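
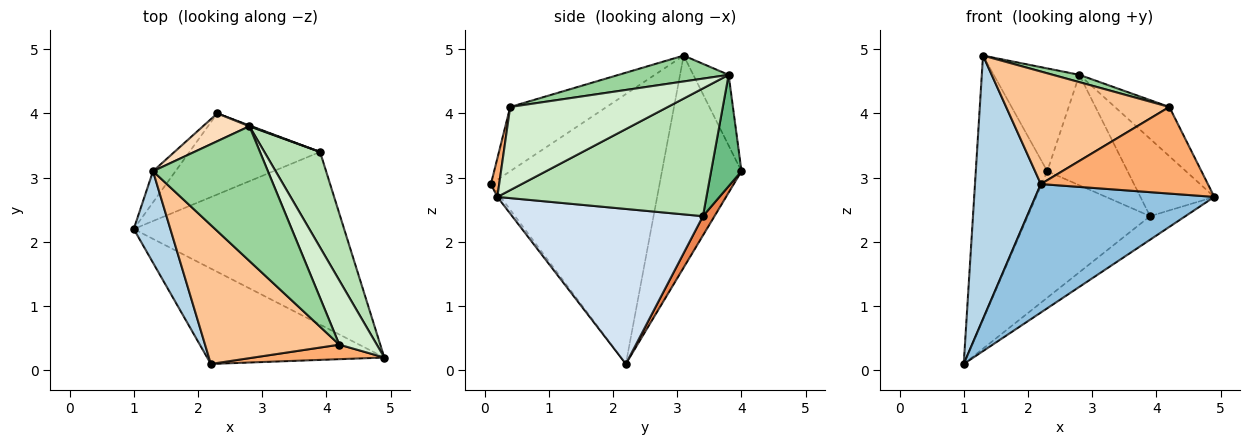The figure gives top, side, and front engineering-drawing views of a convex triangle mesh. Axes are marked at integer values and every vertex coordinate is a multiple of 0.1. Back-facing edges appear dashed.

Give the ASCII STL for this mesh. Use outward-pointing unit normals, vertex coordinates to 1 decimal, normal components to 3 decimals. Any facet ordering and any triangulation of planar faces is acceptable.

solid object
 facet normal -0.741 0.666 -0.079
  outer loop
   vertex 1.3 3.1 4.9
   vertex 2.3 4.0 3.1
   vertex 1.0 2.2 0.1
  endloop
 endfacet
 facet normal -0.014 -0.803 -0.596
  outer loop
   vertex 2.2 0.1 2.9
   vertex 1.0 2.2 0.1
   vertex 4.9 0.2 2.7
  endloop
 endfacet
 facet normal -0.924 -0.361 0.125
  outer loop
   vertex 2.2 0.1 2.9
   vertex 1.3 3.1 4.9
   vertex 1.0 2.2 0.1
  endloop
 endfacet
 facet normal 0.590 0.109 -0.800
  outer loop
   vertex 3.9 3.4 2.4
   vertex 4.9 0.2 2.7
   vertex 1.0 2.2 0.1
  endloop
 endfacet
 facet normal 0.079 0.839 -0.538
  outer loop
   vertex 3.9 3.4 2.4
   vertex 1.0 2.2 0.1
   vertex 2.3 4.0 3.1
  endloop
 endfacet
 facet normal 0.049 -0.985 0.165
  outer loop
   vertex 4.2 0.4 4.1
   vertex 2.2 0.1 2.9
   vertex 4.9 0.2 2.7
  endloop
 endfacet
 facet normal -0.348 -0.590 0.728
  outer loop
   vertex 4.2 0.4 4.1
   vertex 1.3 3.1 4.9
   vertex 2.2 0.1 2.9
  endloop
 endfacet
 facet normal -0.370 0.897 0.243
  outer loop
   vertex 2.8 3.8 4.6
   vertex 2.3 4.0 3.1
   vertex 1.3 3.1 4.9
  endloop
 endfacet
 facet normal 0.354 0.935 0.007
  outer loop
   vertex 2.8 3.8 4.6
   vertex 3.9 3.4 2.4
   vertex 2.3 4.0 3.1
  endloop
 endfacet
 facet normal 0.220 -0.053 0.974
  outer loop
   vertex 2.8 3.8 4.6
   vertex 1.3 3.1 4.9
   vertex 4.2 0.4 4.1
  endloop
 endfacet
 facet normal 0.872 0.308 0.380
  outer loop
   vertex 2.8 3.8 4.6
   vertex 4.9 0.2 2.7
   vertex 3.9 3.4 2.4
  endloop
 endfacet
 facet normal 0.870 0.300 0.392
  outer loop
   vertex 2.8 3.8 4.6
   vertex 4.2 0.4 4.1
   vertex 4.9 0.2 2.7
  endloop
 endfacet
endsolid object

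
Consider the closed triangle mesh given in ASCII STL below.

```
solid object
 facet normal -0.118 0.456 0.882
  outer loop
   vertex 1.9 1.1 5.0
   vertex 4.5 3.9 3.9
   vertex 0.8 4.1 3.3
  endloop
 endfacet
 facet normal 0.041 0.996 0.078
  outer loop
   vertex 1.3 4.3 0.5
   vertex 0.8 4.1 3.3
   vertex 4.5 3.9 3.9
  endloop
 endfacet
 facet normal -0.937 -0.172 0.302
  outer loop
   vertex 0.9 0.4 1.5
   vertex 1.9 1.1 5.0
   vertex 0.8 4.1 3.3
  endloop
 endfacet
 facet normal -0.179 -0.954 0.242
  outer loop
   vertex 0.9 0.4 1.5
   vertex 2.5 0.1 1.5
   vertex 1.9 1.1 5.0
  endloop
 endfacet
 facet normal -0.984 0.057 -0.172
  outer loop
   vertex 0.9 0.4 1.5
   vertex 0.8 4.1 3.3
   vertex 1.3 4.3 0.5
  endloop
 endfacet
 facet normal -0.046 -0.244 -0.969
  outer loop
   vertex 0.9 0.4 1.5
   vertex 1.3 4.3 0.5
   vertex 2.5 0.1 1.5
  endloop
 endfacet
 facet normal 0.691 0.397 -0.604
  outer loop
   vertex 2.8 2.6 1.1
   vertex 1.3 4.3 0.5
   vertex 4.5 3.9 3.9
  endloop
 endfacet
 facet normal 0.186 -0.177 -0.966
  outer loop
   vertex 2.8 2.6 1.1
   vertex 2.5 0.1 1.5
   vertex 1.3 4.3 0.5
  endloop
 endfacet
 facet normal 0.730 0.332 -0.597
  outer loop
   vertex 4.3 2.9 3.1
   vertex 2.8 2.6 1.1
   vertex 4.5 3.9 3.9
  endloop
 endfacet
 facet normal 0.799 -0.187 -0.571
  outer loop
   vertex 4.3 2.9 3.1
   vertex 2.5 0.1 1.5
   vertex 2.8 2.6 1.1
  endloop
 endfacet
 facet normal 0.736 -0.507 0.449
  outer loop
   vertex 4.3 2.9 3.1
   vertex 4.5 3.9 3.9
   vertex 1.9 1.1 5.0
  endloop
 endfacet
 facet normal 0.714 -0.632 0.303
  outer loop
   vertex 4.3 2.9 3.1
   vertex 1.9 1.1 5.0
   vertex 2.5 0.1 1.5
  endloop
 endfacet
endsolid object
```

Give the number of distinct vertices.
8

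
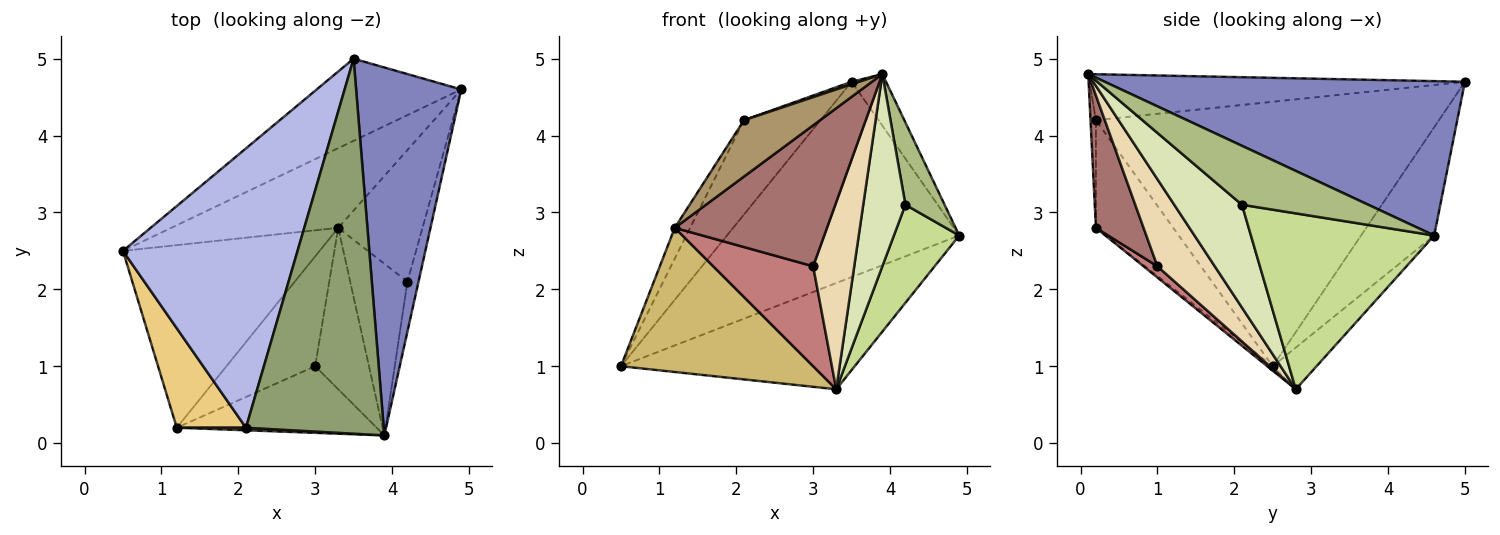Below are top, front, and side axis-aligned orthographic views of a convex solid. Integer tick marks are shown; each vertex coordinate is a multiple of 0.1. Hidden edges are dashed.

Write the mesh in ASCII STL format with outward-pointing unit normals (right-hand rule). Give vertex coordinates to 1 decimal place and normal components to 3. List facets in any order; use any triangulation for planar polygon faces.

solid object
 facet normal -0.279 0.885 -0.372
  outer loop
   vertex 3.5 5.0 4.7
   vertex 4.9 4.6 2.7
   vertex 0.5 2.5 1.0
  endloop
 endfacet
 facet normal 0.824 0.079 0.561
  outer loop
   vertex 3.5 5.0 4.7
   vertex 3.9 0.1 4.8
   vertex 4.9 4.6 2.7
  endloop
 endfacet
 facet normal -0.148 0.791 -0.593
  outer loop
   vertex 3.3 2.8 0.7
   vertex 0.5 2.5 1.0
   vertex 4.9 4.6 2.7
  endloop
 endfacet
 facet normal -0.820 0.183 0.542
  outer loop
   vertex 2.1 0.2 4.2
   vertex 3.5 5.0 4.7
   vertex 0.5 2.5 1.0
  endloop
 endfacet
 facet normal -0.317 -0.006 0.949
  outer loop
   vertex 2.1 0.2 4.2
   vertex 3.9 0.1 4.8
   vertex 3.5 5.0 4.7
  endloop
 endfacet
 facet normal 0.940 -0.292 -0.177
  outer loop
   vertex 4.2 2.1 3.1
   vertex 4.9 4.6 2.7
   vertex 3.9 0.1 4.8
  endloop
 endfacet
 facet normal 0.859 -0.306 -0.411
  outer loop
   vertex 4.2 2.1 3.1
   vertex 3.3 2.8 0.7
   vertex 4.9 4.6 2.7
  endloop
 endfacet
 facet normal 0.767 -0.478 -0.427
  outer loop
   vertex 4.2 2.1 3.1
   vertex 3.9 0.1 4.8
   vertex 3.3 2.8 0.7
  endloop
 endfacet
 facet normal -0.070 -0.996 0.045
  outer loop
   vertex 1.2 0.2 2.8
   vertex 3.9 0.1 4.8
   vertex 2.1 0.2 4.2
  endloop
 endfacet
 facet normal -0.018 -0.620 -0.785
  outer loop
   vertex 1.2 0.2 2.8
   vertex 0.5 2.5 1.0
   vertex 3.3 2.8 0.7
  endloop
 endfacet
 facet normal -0.830 0.165 0.533
  outer loop
   vertex 1.2 0.2 2.8
   vertex 2.1 0.2 4.2
   vertex 0.5 2.5 1.0
  endloop
 endfacet
 facet normal 0.727 -0.520 -0.449
  outer loop
   vertex 3.0 1.0 2.3
   vertex 3.3 2.8 0.7
   vertex 3.9 0.1 4.8
  endloop
 endfacet
 facet normal 0.272 -0.870 -0.411
  outer loop
   vertex 3.0 1.0 2.3
   vertex 3.9 0.1 4.8
   vertex 1.2 0.2 2.8
  endloop
 endfacet
 facet normal 0.093 -0.670 -0.736
  outer loop
   vertex 3.0 1.0 2.3
   vertex 1.2 0.2 2.8
   vertex 3.3 2.8 0.7
  endloop
 endfacet
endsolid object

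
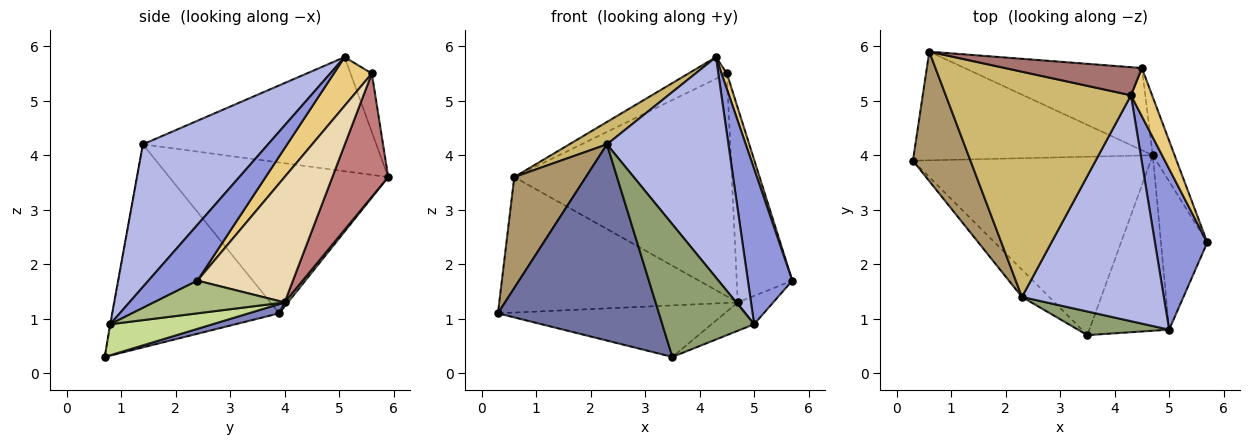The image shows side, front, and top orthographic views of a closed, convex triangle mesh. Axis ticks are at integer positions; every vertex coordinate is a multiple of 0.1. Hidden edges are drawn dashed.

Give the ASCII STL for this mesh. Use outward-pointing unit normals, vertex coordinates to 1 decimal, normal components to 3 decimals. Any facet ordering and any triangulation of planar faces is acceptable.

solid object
 facet normal -0.716 -0.692 -0.096
  outer loop
   vertex 2.3 1.4 4.2
   vertex 0.3 3.9 1.1
   vertex 3.5 0.7 0.3
  endloop
 endfacet
 facet normal 0.037 0.277 -0.960
  outer loop
   vertex 4.7 4.0 1.3
   vertex 3.5 0.7 0.3
   vertex 0.3 3.9 1.1
  endloop
 endfacet
 facet normal 0.608 -0.552 0.571
  outer loop
   vertex 5.0 0.8 0.9
   vertex 5.7 2.4 1.7
   vertex 4.3 5.1 5.8
  endloop
 endfacet
 facet normal 0.584 -0.567 0.581
  outer loop
   vertex 5.0 0.8 0.9
   vertex 4.3 5.1 5.8
   vertex 2.3 1.4 4.2
  endloop
 endfacet
 facet normal -0.004 -0.985 0.175
  outer loop
   vertex 5.0 0.8 0.9
   vertex 2.3 1.4 4.2
   vertex 3.5 0.7 0.3
  endloop
 endfacet
 facet normal 0.570 0.154 -0.807
  outer loop
   vertex 5.0 0.8 0.9
   vertex 4.7 4.0 1.3
   vertex 5.7 2.4 1.7
  endloop
 endfacet
 facet normal 0.359 0.149 -0.922
  outer loop
   vertex 5.0 0.8 0.9
   vertex 3.5 0.7 0.3
   vertex 4.7 4.0 1.3
  endloop
 endfacet
 facet normal 0.011 0.780 -0.625
  outer loop
   vertex 0.6 5.9 3.6
   vertex 4.7 4.0 1.3
   vertex 0.3 3.9 1.1
  endloop
 endfacet
 facet normal -0.894 -0.292 0.341
  outer loop
   vertex 0.6 5.9 3.6
   vertex 0.3 3.9 1.1
   vertex 2.3 1.4 4.2
  endloop
 endfacet
 facet normal -0.523 -0.084 0.848
  outer loop
   vertex 0.6 5.9 3.6
   vertex 2.3 1.4 4.2
   vertex 4.3 5.1 5.8
  endloop
 endfacet
 facet normal 0.910 -0.127 0.395
  outer loop
   vertex 4.5 5.6 5.5
   vertex 4.3 5.1 5.8
   vertex 5.7 2.4 1.7
  endloop
 endfacet
 facet normal 0.855 0.497 -0.149
  outer loop
   vertex 4.5 5.6 5.5
   vertex 5.7 2.4 1.7
   vertex 4.7 4.0 1.3
  endloop
 endfacet
 facet normal -0.321 0.578 0.750
  outer loop
   vertex 4.5 5.6 5.5
   vertex 0.6 5.9 3.6
   vertex 4.3 5.1 5.8
  endloop
 endfacet
 facet normal 0.234 0.912 -0.336
  outer loop
   vertex 4.5 5.6 5.5
   vertex 4.7 4.0 1.3
   vertex 0.6 5.9 3.6
  endloop
 endfacet
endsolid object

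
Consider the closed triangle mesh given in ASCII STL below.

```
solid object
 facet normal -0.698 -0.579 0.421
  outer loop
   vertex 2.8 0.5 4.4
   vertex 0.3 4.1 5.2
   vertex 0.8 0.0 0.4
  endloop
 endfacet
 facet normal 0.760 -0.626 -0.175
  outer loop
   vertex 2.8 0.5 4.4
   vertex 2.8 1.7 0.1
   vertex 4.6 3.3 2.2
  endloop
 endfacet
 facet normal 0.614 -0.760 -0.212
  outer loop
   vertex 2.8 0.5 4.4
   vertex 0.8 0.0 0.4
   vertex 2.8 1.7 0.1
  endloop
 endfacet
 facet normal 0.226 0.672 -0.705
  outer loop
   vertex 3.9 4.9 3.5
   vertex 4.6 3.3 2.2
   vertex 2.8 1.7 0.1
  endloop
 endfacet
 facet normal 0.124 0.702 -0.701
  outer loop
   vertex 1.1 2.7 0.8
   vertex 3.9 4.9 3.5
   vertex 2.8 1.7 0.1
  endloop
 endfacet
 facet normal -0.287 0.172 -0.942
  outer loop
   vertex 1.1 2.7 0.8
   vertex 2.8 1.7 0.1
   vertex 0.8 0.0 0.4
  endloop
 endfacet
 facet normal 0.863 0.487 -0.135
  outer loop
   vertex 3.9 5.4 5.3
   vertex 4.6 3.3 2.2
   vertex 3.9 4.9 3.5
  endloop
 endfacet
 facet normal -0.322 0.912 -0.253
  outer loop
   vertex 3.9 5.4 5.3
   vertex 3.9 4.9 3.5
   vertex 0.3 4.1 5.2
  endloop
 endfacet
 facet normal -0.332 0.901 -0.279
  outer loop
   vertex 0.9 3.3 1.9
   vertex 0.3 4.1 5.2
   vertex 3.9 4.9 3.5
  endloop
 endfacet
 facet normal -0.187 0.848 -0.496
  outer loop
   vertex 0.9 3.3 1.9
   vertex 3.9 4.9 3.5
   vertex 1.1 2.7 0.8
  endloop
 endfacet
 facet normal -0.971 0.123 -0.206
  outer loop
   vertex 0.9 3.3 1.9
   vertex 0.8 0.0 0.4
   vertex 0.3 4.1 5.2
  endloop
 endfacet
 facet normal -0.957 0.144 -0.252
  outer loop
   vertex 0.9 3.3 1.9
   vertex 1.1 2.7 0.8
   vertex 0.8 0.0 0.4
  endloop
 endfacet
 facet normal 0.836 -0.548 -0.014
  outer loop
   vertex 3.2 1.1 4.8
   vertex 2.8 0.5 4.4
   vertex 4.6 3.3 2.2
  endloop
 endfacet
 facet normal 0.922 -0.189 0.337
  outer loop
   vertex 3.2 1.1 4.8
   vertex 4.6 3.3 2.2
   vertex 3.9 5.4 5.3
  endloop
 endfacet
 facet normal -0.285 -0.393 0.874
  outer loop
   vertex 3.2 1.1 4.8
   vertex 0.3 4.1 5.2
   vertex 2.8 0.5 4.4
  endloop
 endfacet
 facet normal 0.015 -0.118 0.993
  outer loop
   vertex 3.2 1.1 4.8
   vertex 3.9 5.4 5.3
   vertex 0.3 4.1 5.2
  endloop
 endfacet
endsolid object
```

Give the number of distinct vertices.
10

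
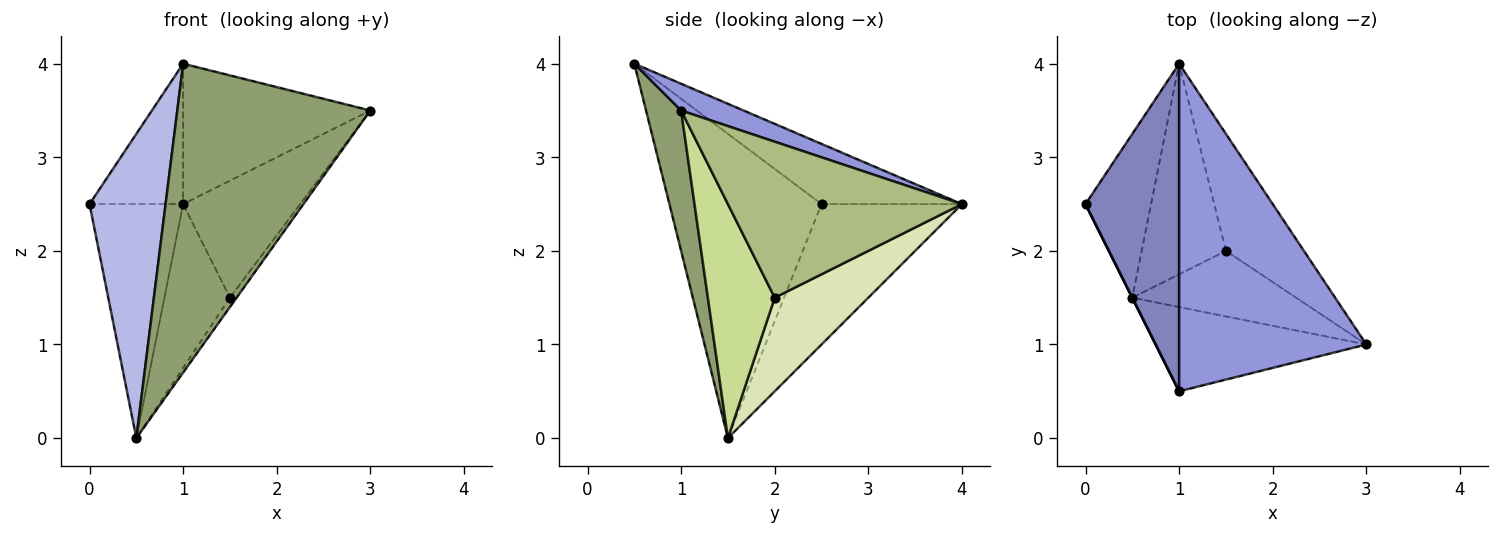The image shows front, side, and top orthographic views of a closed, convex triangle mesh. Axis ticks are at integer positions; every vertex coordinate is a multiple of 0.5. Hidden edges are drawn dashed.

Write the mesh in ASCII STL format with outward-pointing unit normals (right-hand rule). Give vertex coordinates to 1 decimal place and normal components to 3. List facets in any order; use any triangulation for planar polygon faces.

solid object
 facet normal -0.776 0.517 -0.362
  outer loop
   vertex 0.5 1.5 0.0
   vertex 0.0 2.5 2.5
   vertex 1.0 4.0 2.5
  endloop
 endfacet
 facet normal -0.509 0.339 0.791
  outer loop
   vertex 1.0 0.5 4.0
   vertex 1.0 4.0 2.5
   vertex 0.0 2.5 2.5
  endloop
 endfacet
 facet normal 0.130 0.391 0.911
  outer loop
   vertex 1.0 0.5 4.0
   vertex 3.0 1.0 3.5
   vertex 1.0 4.0 2.5
  endloop
 endfacet
 facet normal -0.894 -0.447 0.000
  outer loop
   vertex 1.0 0.5 4.0
   vertex 0.0 2.5 2.5
   vertex 0.5 1.5 0.0
  endloop
 endfacet
 facet normal 0.173 -0.950 -0.259
  outer loop
   vertex 1.0 0.5 4.0
   vertex 0.5 1.5 0.0
   vertex 3.0 1.0 3.5
  endloop
 endfacet
 facet normal 0.816 0.408 -0.408
  outer loop
   vertex 1.5 2.0 1.5
   vertex 1.0 4.0 2.5
   vertex 3.0 1.0 3.5
  endloop
 endfacet
 facet normal 0.816 0.082 -0.572
  outer loop
   vertex 1.5 2.0 1.5
   vertex 3.0 1.0 3.5
   vertex 0.5 1.5 0.0
  endloop
 endfacet
 facet normal 0.659 0.462 -0.593
  outer loop
   vertex 1.5 2.0 1.5
   vertex 0.5 1.5 0.0
   vertex 1.0 4.0 2.5
  endloop
 endfacet
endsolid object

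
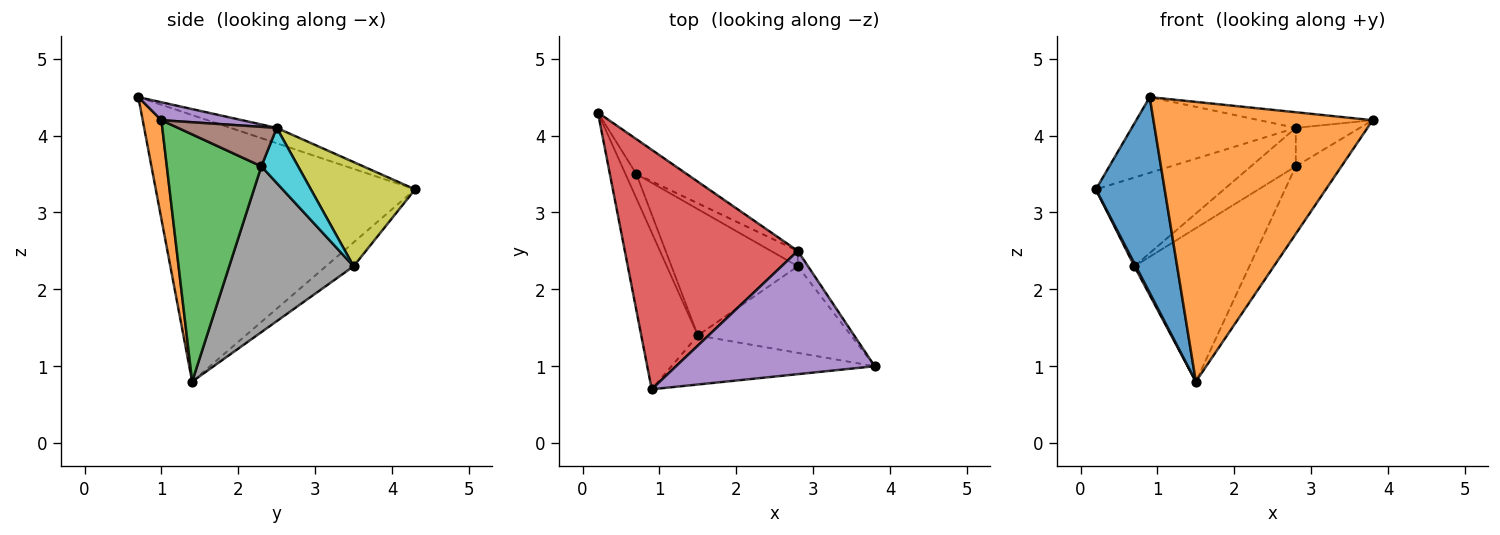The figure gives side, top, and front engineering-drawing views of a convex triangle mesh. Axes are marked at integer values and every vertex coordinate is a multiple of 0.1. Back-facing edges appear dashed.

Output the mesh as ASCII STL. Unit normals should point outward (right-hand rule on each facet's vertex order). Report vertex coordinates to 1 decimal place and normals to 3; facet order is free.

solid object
 facet normal -0.947 -0.251 -0.201
  outer loop
   vertex 1.5 1.4 0.8
   vertex 0.9 0.7 4.5
   vertex 0.2 4.3 3.3
  endloop
 endfacet
 facet normal 0.084 -0.982 -0.172
  outer loop
   vertex 1.5 1.4 0.8
   vertex 3.8 1.0 4.2
   vertex 0.9 0.7 4.5
  endloop
 endfacet
 facet normal 0.786 0.380 -0.487
  outer loop
   vertex 2.8 2.3 3.6
   vertex 3.8 1.0 4.2
   vertex 1.5 1.4 0.8
  endloop
 endfacet
 facet normal -0.084 0.300 0.950
  outer loop
   vertex 2.8 2.5 4.1
   vertex 0.2 4.3 3.3
   vertex 0.9 0.7 4.5
  endloop
 endfacet
 facet normal 0.089 0.125 0.988
  outer loop
   vertex 2.8 2.5 4.1
   vertex 0.9 0.7 4.5
   vertex 3.8 1.0 4.2
  endloop
 endfacet
 facet normal 0.819 0.532 -0.213
  outer loop
   vertex 2.8 2.5 4.1
   vertex 3.8 1.0 4.2
   vertex 2.8 2.3 3.6
  endloop
 endfacet
 facet normal -0.909 -0.050 -0.414
  outer loop
   vertex 0.7 3.5 2.3
   vertex 1.5 1.4 0.8
   vertex 0.2 4.3 3.3
  endloop
 endfacet
 facet normal 0.641 0.593 -0.488
  outer loop
   vertex 0.7 3.5 2.3
   vertex 2.8 2.3 3.6
   vertex 1.5 1.4 0.8
  endloop
 endfacet
 facet normal 0.604 0.742 -0.292
  outer loop
   vertex 0.7 3.5 2.3
   vertex 0.2 4.3 3.3
   vertex 2.8 2.5 4.1
  endloop
 endfacet
 facet normal 0.605 0.739 -0.296
  outer loop
   vertex 0.7 3.5 2.3
   vertex 2.8 2.5 4.1
   vertex 2.8 2.3 3.6
  endloop
 endfacet
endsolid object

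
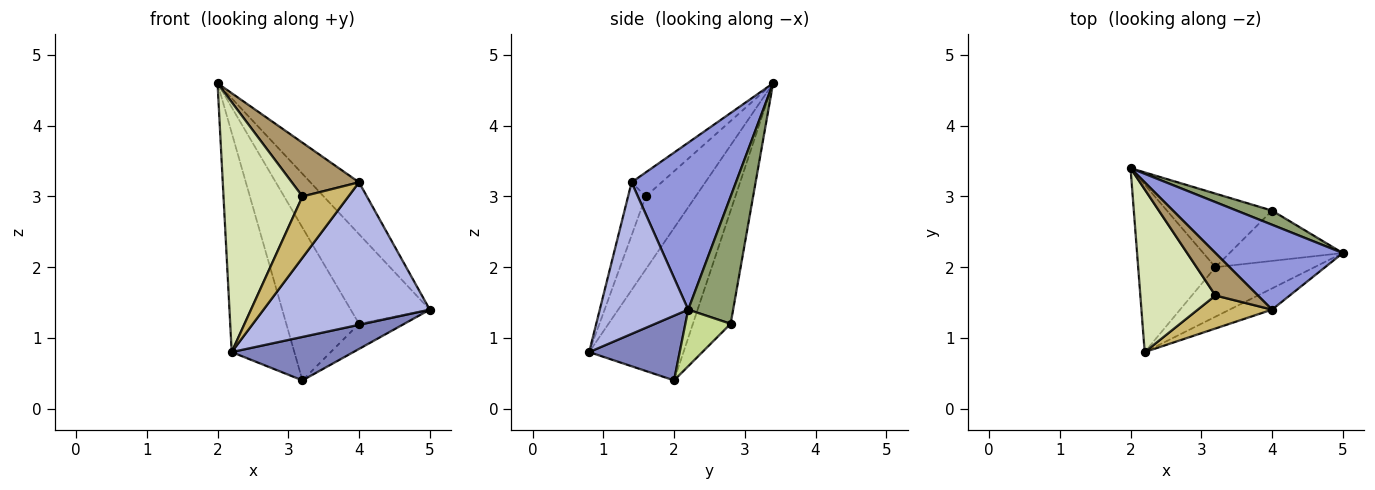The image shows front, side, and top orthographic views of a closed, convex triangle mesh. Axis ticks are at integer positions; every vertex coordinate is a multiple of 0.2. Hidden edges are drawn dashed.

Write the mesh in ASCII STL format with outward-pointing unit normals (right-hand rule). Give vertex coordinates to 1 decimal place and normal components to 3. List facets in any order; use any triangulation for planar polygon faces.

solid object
 facet normal -0.767 0.510 -0.389
  outer loop
   vertex 3.2 2.0 0.4
   vertex 2.2 0.8 0.8
   vertex 2.0 3.4 4.6
  endloop
 endfacet
 facet normal 0.441 -0.592 -0.675
  outer loop
   vertex 3.2 2.0 0.4
   vertex 5.0 2.2 1.4
   vertex 2.2 0.8 0.8
  endloop
 endfacet
 facet normal 0.746 0.348 0.569
  outer loop
   vertex 4.0 1.4 3.2
   vertex 5.0 2.2 1.4
   vertex 2.0 3.4 4.6
  endloop
 endfacet
 facet normal 0.466 -0.875 -0.130
  outer loop
   vertex 4.0 1.4 3.2
   vertex 2.2 0.8 0.8
   vertex 5.0 2.2 1.4
  endloop
 endfacet
 facet normal 0.490 0.861 0.136
  outer loop
   vertex 4.0 2.8 1.2
   vertex 2.0 3.4 4.6
   vertex 5.0 2.2 1.4
  endloop
 endfacet
 facet normal -0.423 0.816 -0.393
  outer loop
   vertex 4.0 2.8 1.2
   vertex 3.2 2.0 0.4
   vertex 2.0 3.4 4.6
  endloop
 endfacet
 facet normal 0.408 0.408 -0.816
  outer loop
   vertex 4.0 2.8 1.2
   vertex 5.0 2.2 1.4
   vertex 3.2 2.0 0.4
  endloop
 endfacet
 facet normal -0.468 -0.741 0.482
  outer loop
   vertex 3.2 1.6 3.0
   vertex 2.0 3.4 4.6
   vertex 2.2 0.8 0.8
  endloop
 endfacet
 facet normal -0.331 -0.741 0.585
  outer loop
   vertex 3.2 1.6 3.0
   vertex 4.0 1.4 3.2
   vertex 2.0 3.4 4.6
  endloop
 endfacet
 facet normal -0.321 -0.834 0.449
  outer loop
   vertex 3.2 1.6 3.0
   vertex 2.2 0.8 0.8
   vertex 4.0 1.4 3.2
  endloop
 endfacet
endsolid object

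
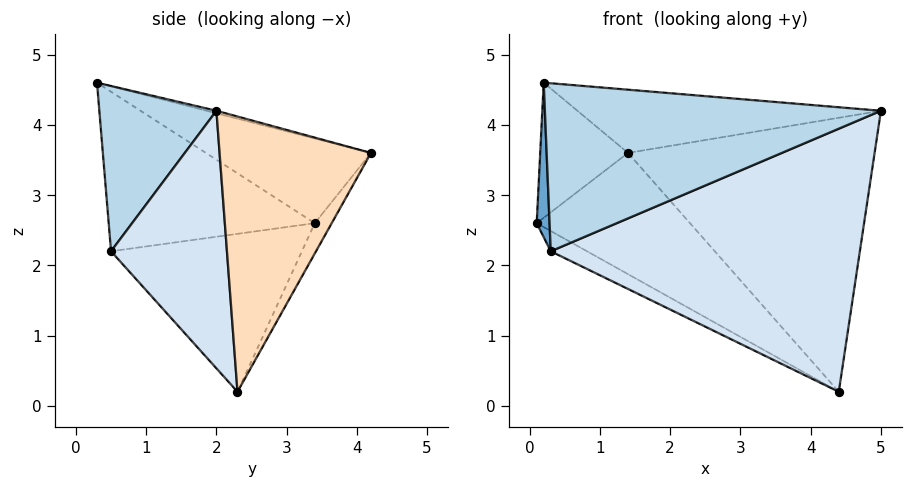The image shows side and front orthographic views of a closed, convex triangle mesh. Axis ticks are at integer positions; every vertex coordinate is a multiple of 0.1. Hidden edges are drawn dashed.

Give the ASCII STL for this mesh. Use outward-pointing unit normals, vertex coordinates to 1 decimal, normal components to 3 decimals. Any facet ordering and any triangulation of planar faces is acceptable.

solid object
 facet normal -0.997 -0.062 -0.047
  outer loop
   vertex 0.3 0.5 2.2
   vertex 0.2 0.3 4.6
   vertex 0.1 3.4 2.6
  endloop
 endfacet
 facet normal -0.468 0.089 -0.879
  outer loop
   vertex 0.3 0.5 2.2
   vertex 0.1 3.4 2.6
   vertex 4.4 2.3 0.2
  endloop
 endfacet
 facet normal 0.328 -0.942 -0.065
  outer loop
   vertex 0.3 0.5 2.2
   vertex 5.0 2.0 4.2
   vertex 0.2 0.3 4.6
  endloop
 endfacet
 facet normal 0.349 -0.929 -0.122
  outer loop
   vertex 0.3 0.5 2.2
   vertex 4.4 2.3 0.2
   vertex 5.0 2.0 4.2
  endloop
 endfacet
 facet normal -0.699 0.372 0.611
  outer loop
   vertex 1.4 4.2 3.6
   vertex 0.1 3.4 2.6
   vertex 0.2 0.3 4.6
  endloop
 endfacet
 facet normal -0.008 0.251 0.968
  outer loop
   vertex 1.4 4.2 3.6
   vertex 0.2 0.3 4.6
   vertex 5.0 2.0 4.2
  endloop
 endfacet
 facet normal -0.092 0.832 -0.546
  outer loop
   vertex 1.4 4.2 3.6
   vertex 4.4 2.3 0.2
   vertex 0.1 3.4 2.6
  endloop
 endfacet
 facet normal 0.523 0.852 -0.015
  outer loop
   vertex 1.4 4.2 3.6
   vertex 5.0 2.0 4.2
   vertex 4.4 2.3 0.2
  endloop
 endfacet
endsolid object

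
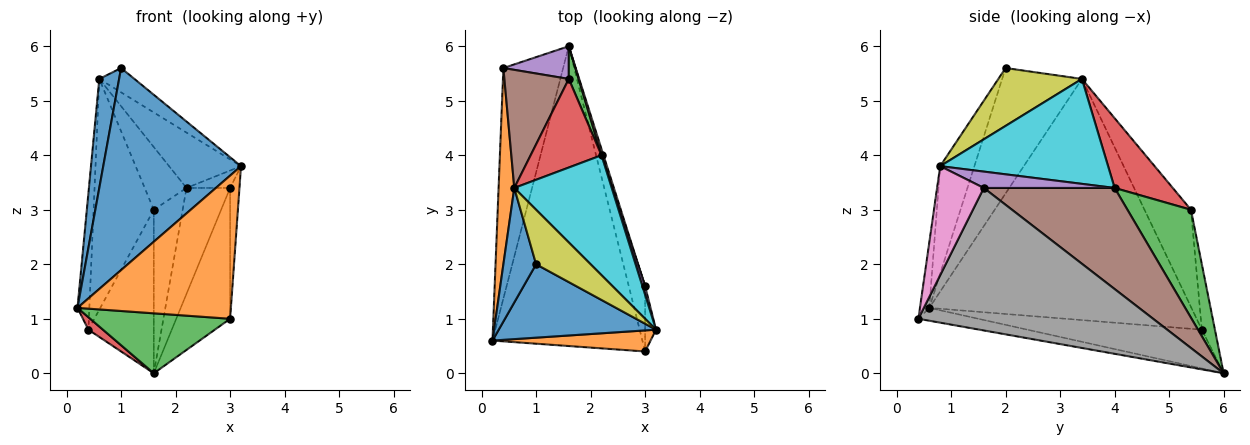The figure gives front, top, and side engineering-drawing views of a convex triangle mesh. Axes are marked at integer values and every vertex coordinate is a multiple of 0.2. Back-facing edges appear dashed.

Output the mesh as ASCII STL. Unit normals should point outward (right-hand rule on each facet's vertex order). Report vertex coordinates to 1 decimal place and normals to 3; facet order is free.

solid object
 facet normal -0.227 -0.915 0.333
  outer loop
   vertex 1.0 2.0 5.6
   vertex 0.2 0.6 1.2
   vertex 3.2 0.8 3.8
  endloop
 endfacet
 facet normal -0.060 -0.988 0.145
  outer loop
   vertex 3.0 0.4 1.0
   vertex 3.2 0.8 3.8
   vertex 0.2 0.6 1.2
  endloop
 endfacet
 facet normal -0.084 -0.195 -0.977
  outer loop
   vertex 3.0 0.4 1.0
   vertex 0.2 0.6 1.2
   vertex 1.6 6.0 0.0
  endloop
 endfacet
 facet normal -0.544 -0.045 -0.838
  outer loop
   vertex 0.4 5.6 0.8
   vertex 1.6 6.0 0.0
   vertex 0.2 0.6 1.2
  endloop
 endfacet
 facet normal 0.937 0.312 0.156
  outer loop
   vertex 3.0 1.6 3.4
   vertex 2.2 4.0 3.4
   vertex 3.2 0.8 3.8
  endloop
 endfacet
 facet normal 0.949 0.316 0.019
  outer loop
   vertex 3.0 1.6 3.4
   vertex 1.6 6.0 0.0
   vertex 2.2 4.0 3.4
  endloop
 endfacet
 facet normal 0.976 0.195 -0.098
  outer loop
   vertex 3.0 1.6 3.4
   vertex 3.2 0.8 3.8
   vertex 3.0 0.4 1.0
  endloop
 endfacet
 facet normal 0.969 0.222 -0.111
  outer loop
   vertex 3.0 1.6 3.4
   vertex 3.0 0.4 1.0
   vertex 1.6 6.0 0.0
  endloop
 endfacet
 facet normal 0.696 0.293 0.656
  outer loop
   vertex 0.6 3.4 5.4
   vertex 1.0 2.0 5.6
   vertex 3.2 0.8 3.8
  endloop
 endfacet
 facet normal 0.699 0.300 0.649
  outer loop
   vertex 0.6 3.4 5.4
   vertex 3.2 0.8 3.8
   vertex 2.2 4.0 3.4
  endloop
 endfacet
 facet normal -0.941 -0.234 0.245
  outer loop
   vertex 0.6 3.4 5.4
   vertex 0.2 0.6 1.2
   vertex 1.0 2.0 5.6
  endloop
 endfacet
 facet normal -0.997 0.045 0.065
  outer loop
   vertex 0.6 3.4 5.4
   vertex 0.4 5.6 0.8
   vertex 0.2 0.6 1.2
  endloop
 endfacet
 facet normal 0.907 0.412 0.082
  outer loop
   vertex 1.6 5.4 3.0
   vertex 2.2 4.0 3.4
   vertex 1.6 6.0 0.0
  endloop
 endfacet
 facet normal 0.626 0.450 0.636
  outer loop
   vertex 1.6 5.4 3.0
   vertex 0.6 3.4 5.4
   vertex 2.2 4.0 3.4
  endloop
 endfacet
 facet normal -0.192 0.962 0.192
  outer loop
   vertex 1.6 5.4 3.0
   vertex 1.6 6.0 0.0
   vertex 0.4 5.6 0.8
  endloop
 endfacet
 facet normal -0.566 0.734 0.376
  outer loop
   vertex 1.6 5.4 3.0
   vertex 0.4 5.6 0.8
   vertex 0.6 3.4 5.4
  endloop
 endfacet
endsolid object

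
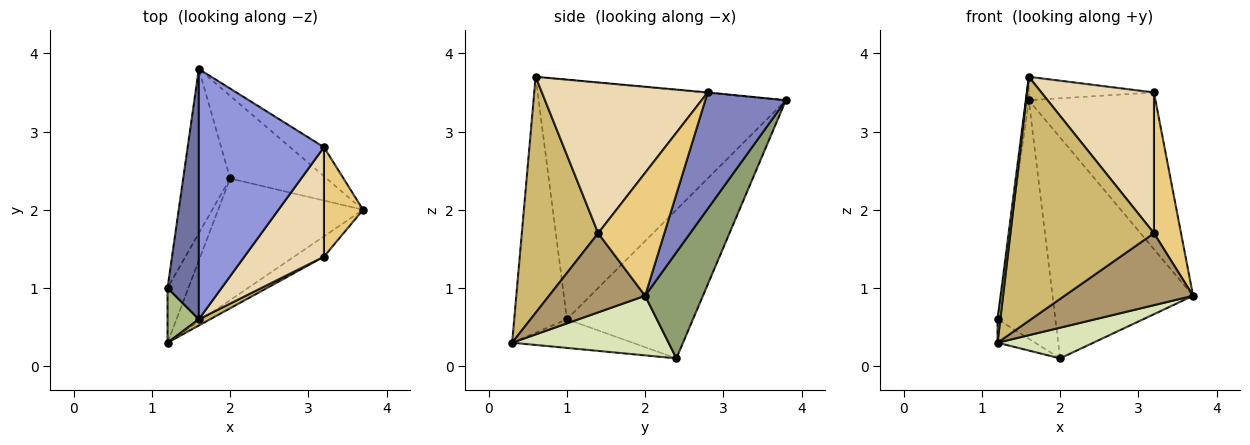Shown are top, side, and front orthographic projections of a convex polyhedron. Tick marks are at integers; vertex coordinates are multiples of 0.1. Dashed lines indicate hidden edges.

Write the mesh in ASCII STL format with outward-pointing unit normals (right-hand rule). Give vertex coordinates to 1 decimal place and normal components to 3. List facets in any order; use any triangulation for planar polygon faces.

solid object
 facet normal -0.992 0.012 0.130
  outer loop
   vertex 1.6 0.6 3.7
   vertex 1.6 3.8 3.4
   vertex 1.2 1.0 0.6
  endloop
 endfacet
 facet normal 0.531 0.833 -0.154
  outer loop
   vertex 3.2 2.8 3.5
   vertex 3.7 2.0 0.9
   vertex 1.6 3.8 3.4
  endloop
 endfacet
 facet normal -0.004 0.093 0.996
  outer loop
   vertex 3.2 2.8 3.5
   vertex 1.6 3.8 3.4
   vertex 1.6 0.6 3.7
  endloop
 endfacet
 facet normal -0.874 0.401 -0.276
  outer loop
   vertex 2.0 2.4 0.1
   vertex 1.2 1.0 0.6
   vertex 1.6 3.8 3.4
  endloop
 endfacet
 facet normal 0.360 0.874 -0.327
  outer loop
   vertex 2.0 2.4 0.1
   vertex 1.6 3.8 3.4
   vertex 3.7 2.0 0.9
  endloop
 endfacet
 facet normal -0.991 -0.052 0.121
  outer loop
   vertex 1.2 0.3 0.3
   vertex 1.6 0.6 3.7
   vertex 1.2 1.0 0.6
  endloop
 endfacet
 facet normal -0.784 0.244 -0.570
  outer loop
   vertex 1.2 0.3 0.3
   vertex 1.2 1.0 0.6
   vertex 2.0 2.4 0.1
  endloop
 endfacet
 facet normal 0.370 -0.227 -0.901
  outer loop
   vertex 1.2 0.3 0.3
   vertex 2.0 2.4 0.1
   vertex 3.7 2.0 0.9
  endloop
 endfacet
 facet normal 0.584 -0.781 -0.221
  outer loop
   vertex 3.2 1.4 1.7
   vertex 1.2 0.3 0.3
   vertex 3.7 2.0 0.9
  endloop
 endfacet
 facet normal 0.470 -0.883 0.023
  outer loop
   vertex 3.2 1.4 1.7
   vertex 1.6 0.6 3.7
   vertex 1.2 0.3 0.3
  endloop
 endfacet
 facet normal 0.888 -0.363 0.282
  outer loop
   vertex 3.2 1.4 1.7
   vertex 3.7 2.0 0.9
   vertex 3.2 2.8 3.5
  endloop
 endfacet
 facet normal 0.758 -0.515 0.400
  outer loop
   vertex 3.2 1.4 1.7
   vertex 3.2 2.8 3.5
   vertex 1.6 0.6 3.7
  endloop
 endfacet
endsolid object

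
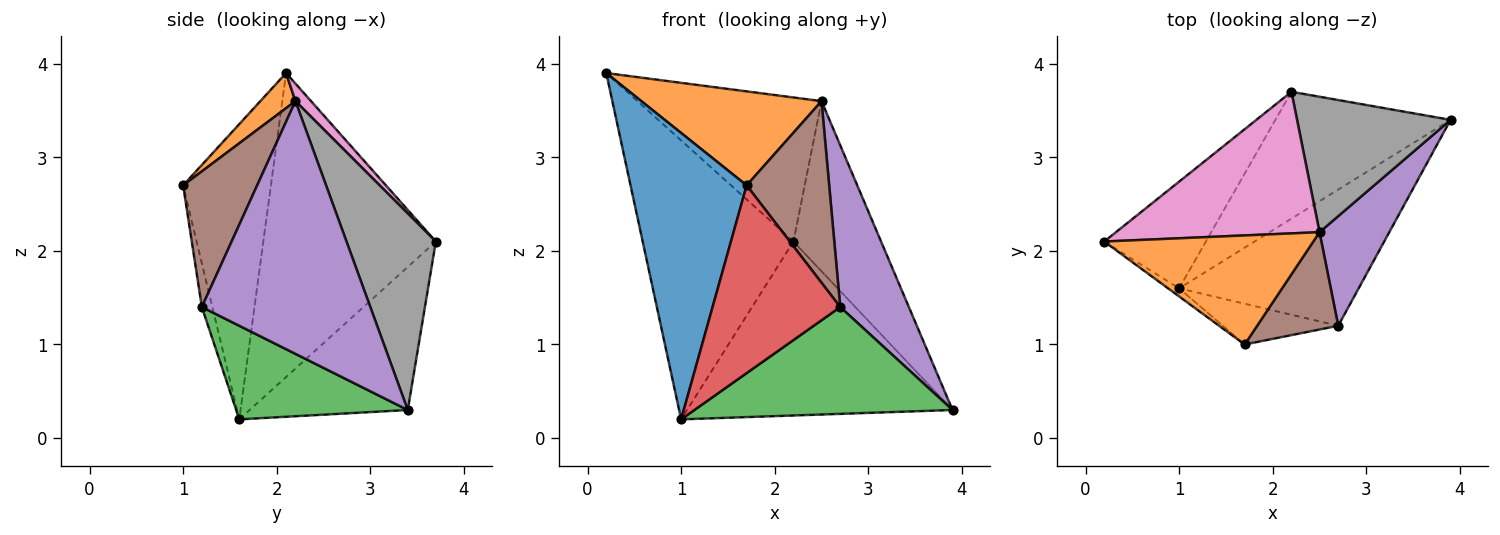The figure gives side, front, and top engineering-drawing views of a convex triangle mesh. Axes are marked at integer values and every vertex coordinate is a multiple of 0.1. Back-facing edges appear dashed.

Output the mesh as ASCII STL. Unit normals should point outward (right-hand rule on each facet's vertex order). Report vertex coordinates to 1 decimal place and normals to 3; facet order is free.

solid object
 facet normal -0.603 -0.797 -0.023
  outer loop
   vertex 1.0 1.6 0.2
   vertex 1.7 1.0 2.7
   vertex 0.2 2.1 3.9
  endloop
 endfacet
 facet normal 0.126 -0.648 0.751
  outer loop
   vertex 2.5 2.2 3.6
   vertex 0.2 2.1 3.9
   vertex 1.7 1.0 2.7
  endloop
 endfacet
 facet normal 0.380 -0.571 -0.728
  outer loop
   vertex 2.7 1.2 1.4
   vertex 1.0 1.6 0.2
   vertex 3.9 3.4 0.3
  endloop
 endfacet
 facet normal -0.080 -0.974 -0.211
  outer loop
   vertex 2.7 1.2 1.4
   vertex 1.7 1.0 2.7
   vertex 1.0 1.6 0.2
  endloop
 endfacet
 facet normal 0.897 -0.366 0.248
  outer loop
   vertex 2.7 1.2 1.4
   vertex 3.9 3.4 0.3
   vertex 2.5 2.2 3.6
  endloop
 endfacet
 facet normal 0.620 -0.691 0.371
  outer loop
   vertex 2.7 1.2 1.4
   vertex 2.5 2.2 3.6
   vertex 1.7 1.0 2.7
  endloop
 endfacet
 facet normal 0.060 0.712 0.700
  outer loop
   vertex 2.2 3.7 2.1
   vertex 0.2 2.1 3.9
   vertex 2.5 2.2 3.6
  endloop
 endfacet
 facet normal 0.624 0.612 0.487
  outer loop
   vertex 2.2 3.7 2.1
   vertex 2.5 2.2 3.6
   vertex 3.9 3.4 0.3
  endloop
 endfacet
 facet normal -0.730 0.638 -0.244
  outer loop
   vertex 2.2 3.7 2.1
   vertex 1.0 1.6 0.2
   vertex 0.2 2.1 3.9
  endloop
 endfacet
 facet normal -0.434 0.728 -0.531
  outer loop
   vertex 2.2 3.7 2.1
   vertex 3.9 3.4 0.3
   vertex 1.0 1.6 0.2
  endloop
 endfacet
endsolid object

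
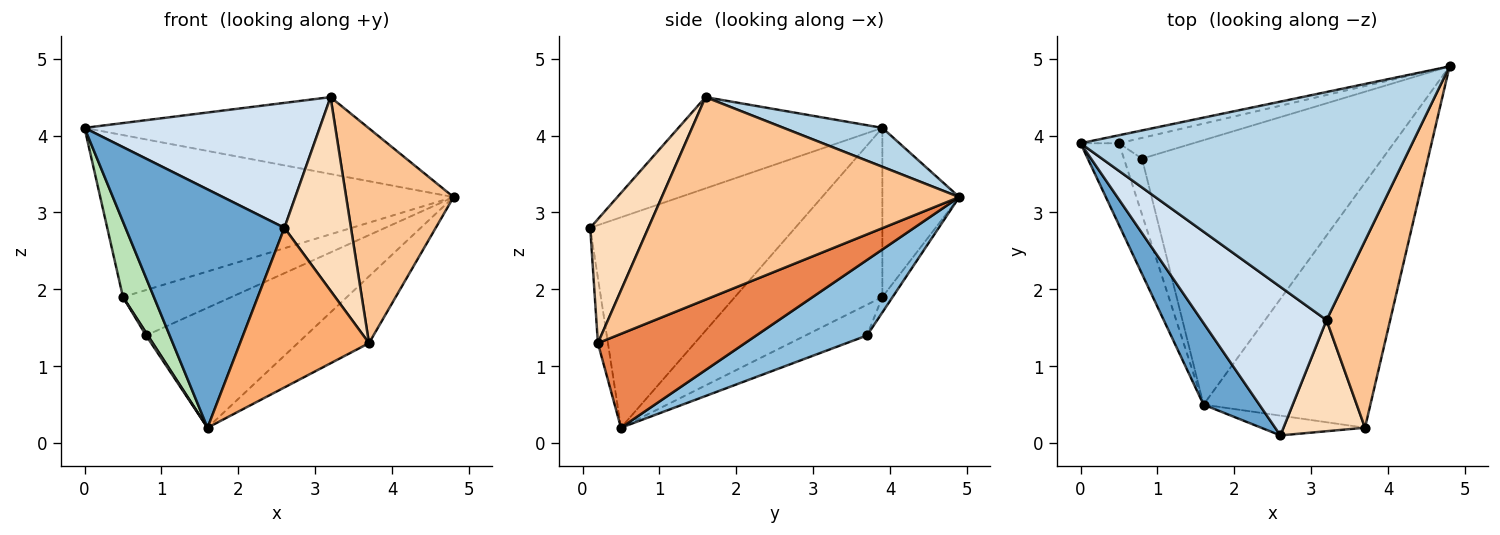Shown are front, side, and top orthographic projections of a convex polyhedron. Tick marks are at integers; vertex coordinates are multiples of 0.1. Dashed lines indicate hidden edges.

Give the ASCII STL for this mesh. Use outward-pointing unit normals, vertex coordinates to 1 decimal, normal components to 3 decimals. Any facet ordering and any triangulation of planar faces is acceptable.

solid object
 facet normal -0.774 -0.600 0.205
  outer loop
   vertex 1.6 0.5 0.2
   vertex 2.6 0.1 2.8
   vertex 0.0 3.9 4.1
  endloop
 endfacet
 facet normal 0.275 0.397 -0.876
  outer loop
   vertex 0.8 3.7 1.4
   vertex 4.8 4.9 3.2
   vertex 1.6 0.5 0.2
  endloop
 endfacet
 facet normal 0.110 0.317 0.942
  outer loop
   vertex 3.2 1.6 4.5
   vertex 4.8 4.9 3.2
   vertex 0.0 3.9 4.1
  endloop
 endfacet
 facet normal -0.488 -0.562 0.668
  outer loop
   vertex 3.2 1.6 4.5
   vertex 0.0 3.9 4.1
   vertex 2.6 0.1 2.8
  endloop
 endfacet
 facet normal 0.477 0.231 -0.848
  outer loop
   vertex 3.7 0.2 1.3
   vertex 1.6 0.5 0.2
   vertex 4.8 4.9 3.2
  endloop
 endfacet
 facet normal -0.077 -0.989 -0.123
  outer loop
   vertex 3.7 0.2 1.3
   vertex 2.6 0.1 2.8
   vertex 1.6 0.5 0.2
  endloop
 endfacet
 facet normal 0.902 -0.326 0.283
  outer loop
   vertex 3.7 0.2 1.3
   vertex 4.8 4.9 3.2
   vertex 3.2 1.6 4.5
  endloop
 endfacet
 facet normal 0.604 -0.691 0.397
  outer loop
   vertex 3.7 0.2 1.3
   vertex 3.2 1.6 4.5
   vertex 2.6 0.1 2.8
  endloop
 endfacet
 facet normal -0.212 0.976 -0.048
  outer loop
   vertex 0.5 3.9 1.9
   vertex 0.0 3.9 4.1
   vertex 4.8 4.9 3.2
  endloop
 endfacet
 facet normal -0.086 0.906 -0.414
  outer loop
   vertex 0.5 3.9 1.9
   vertex 4.8 4.9 3.2
   vertex 0.8 3.7 1.4
  endloop
 endfacet
 facet normal -0.955 -0.201 -0.217
  outer loop
   vertex 0.5 3.9 1.9
   vertex 1.6 0.5 0.2
   vertex 0.0 3.9 4.1
  endloop
 endfacet
 facet normal -0.862 -0.025 -0.507
  outer loop
   vertex 0.5 3.9 1.9
   vertex 0.8 3.7 1.4
   vertex 1.6 0.5 0.2
  endloop
 endfacet
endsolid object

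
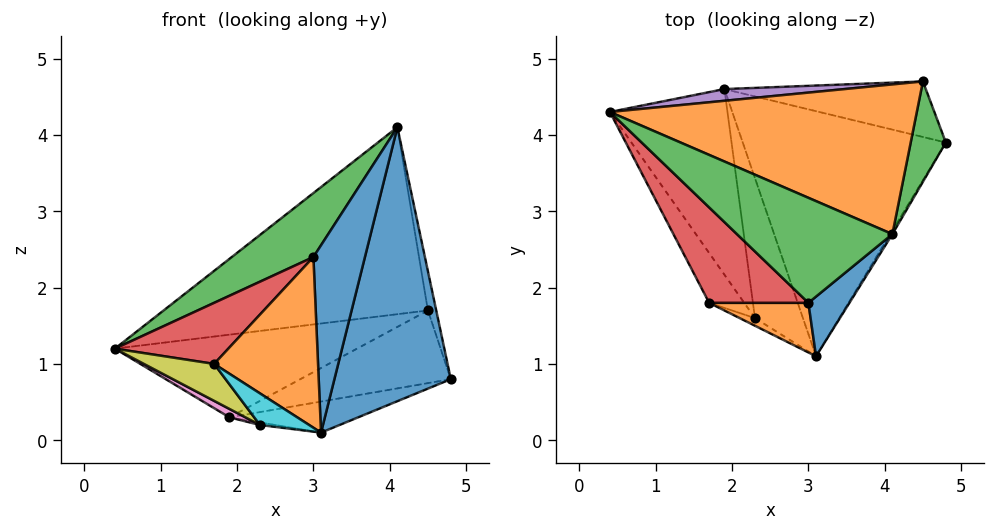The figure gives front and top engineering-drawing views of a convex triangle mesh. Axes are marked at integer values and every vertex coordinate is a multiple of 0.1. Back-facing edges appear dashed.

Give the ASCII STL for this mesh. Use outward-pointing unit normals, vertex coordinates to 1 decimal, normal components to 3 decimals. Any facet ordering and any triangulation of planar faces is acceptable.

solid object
 facet normal 0.856 -0.518 -0.007
  outer loop
   vertex 4.1 2.7 4.1
   vertex 3.1 1.1 0.1
   vertex 4.8 3.9 0.8
  endloop
 endfacet
 facet normal -0.151 0.772 0.618
  outer loop
   vertex 4.5 4.7 1.7
   vertex 0.4 4.3 1.2
   vertex 4.1 2.7 4.1
  endloop
 endfacet
 facet normal 0.966 0.094 0.239
  outer loop
   vertex 4.5 4.7 1.7
   vertex 4.1 2.7 4.1
   vertex 4.8 3.9 0.8
  endloop
 endfacet
 facet normal 0.197 0.123 -0.973
  outer loop
   vertex 1.9 4.6 0.3
   vertex 4.8 3.9 0.8
   vertex 3.1 1.1 0.1
  endloop
 endfacet
 facet normal -0.113 0.984 0.140
  outer loop
   vertex 1.9 4.6 0.3
   vertex 0.4 4.3 1.2
   vertex 4.5 4.7 1.7
  endloop
 endfacet
 facet normal 0.284 0.762 -0.582
  outer loop
   vertex 1.9 4.6 0.3
   vertex 4.5 4.7 1.7
   vertex 4.8 3.9 0.8
  endloop
 endfacet
 facet normal -0.508 -0.039 -0.860
  outer loop
   vertex 2.3 1.6 0.2
   vertex 0.4 4.3 1.2
   vertex 1.9 4.6 0.3
  endloop
 endfacet
 facet normal -0.113 0.018 -0.993
  outer loop
   vertex 2.3 1.6 0.2
   vertex 1.9 4.6 0.3
   vertex 3.1 1.1 0.1
  endloop
 endfacet
 facet normal -0.786 -0.369 -0.497
  outer loop
   vertex 2.3 1.6 0.2
   vertex 1.7 1.8 1.0
   vertex 0.4 4.3 1.2
  endloop
 endfacet
 facet normal -0.537 -0.820 -0.198
  outer loop
   vertex 2.3 1.6 0.2
   vertex 3.1 1.1 0.1
   vertex 1.7 1.8 1.0
  endloop
 endfacet
 facet normal 0.297 -0.910 0.290
  outer loop
   vertex 3.0 1.8 2.4
   vertex 3.1 1.1 0.1
   vertex 4.1 2.7 4.1
  endloop
 endfacet
 facet normal -0.288 -0.920 0.267
  outer loop
   vertex 3.0 1.8 2.4
   vertex 1.7 1.8 1.0
   vertex 3.1 1.1 0.1
  endloop
 endfacet
 facet normal -0.667 -0.388 0.637
  outer loop
   vertex 3.0 1.8 2.4
   vertex 4.1 2.7 4.1
   vertex 0.4 4.3 1.2
  endloop
 endfacet
 facet normal -0.672 -0.399 0.624
  outer loop
   vertex 3.0 1.8 2.4
   vertex 0.4 4.3 1.2
   vertex 1.7 1.8 1.0
  endloop
 endfacet
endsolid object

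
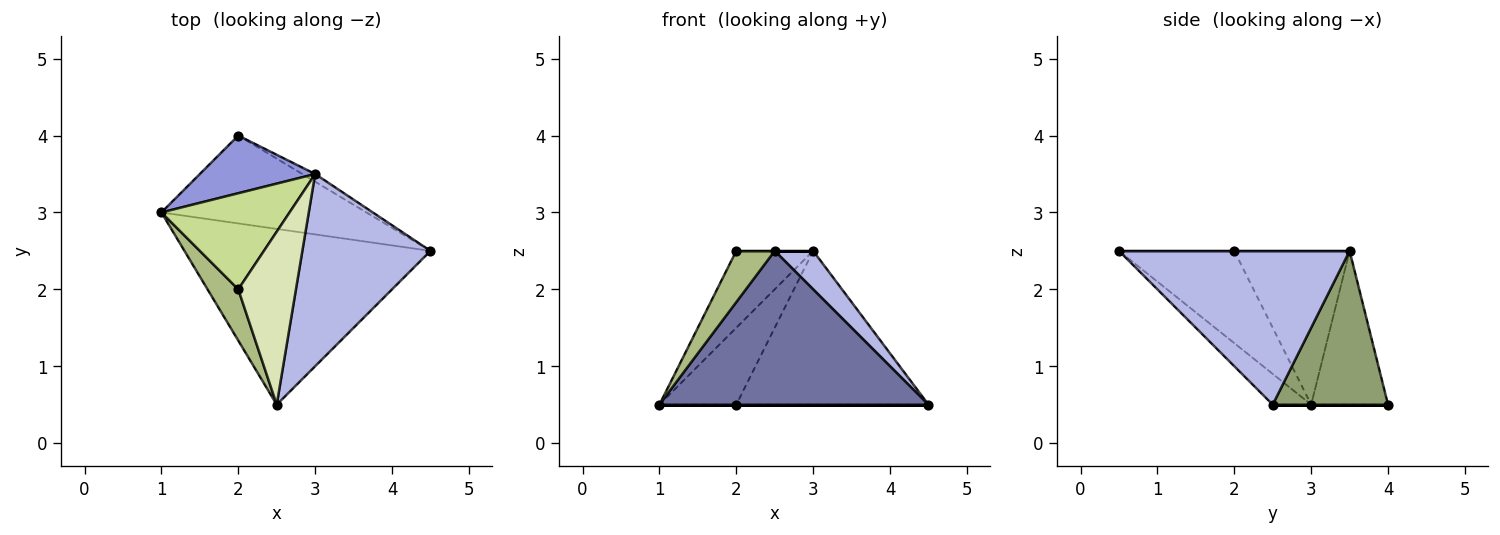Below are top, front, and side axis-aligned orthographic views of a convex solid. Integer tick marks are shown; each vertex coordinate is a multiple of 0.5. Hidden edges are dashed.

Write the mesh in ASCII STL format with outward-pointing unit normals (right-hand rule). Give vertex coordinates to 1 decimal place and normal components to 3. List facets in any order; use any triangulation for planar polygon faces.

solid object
 facet normal -0.094 -0.656 -0.749
  outer loop
   vertex 2.5 0.5 2.5
   vertex 1.0 3.0 0.5
   vertex 4.5 2.5 0.5
  endloop
 endfacet
 facet normal 0.000 0.000 -1.000
  outer loop
   vertex 2.0 4.0 0.5
   vertex 4.5 2.5 0.5
   vertex 1.0 3.0 0.5
  endloop
 endfacet
 facet normal -0.625 0.625 0.469
  outer loop
   vertex 3.0 3.5 2.5
   vertex 2.0 4.0 0.5
   vertex 1.0 3.0 0.5
  endloop
 endfacet
 facet normal 0.762 -0.127 0.635
  outer loop
   vertex 3.0 3.5 2.5
   vertex 2.5 0.5 2.5
   vertex 4.5 2.5 0.5
  endloop
 endfacet
 facet normal 0.514 0.857 -0.043
  outer loop
   vertex 3.0 3.5 2.5
   vertex 4.5 2.5 0.5
   vertex 2.0 4.0 0.5
  endloop
 endfacet
 facet normal -0.905 -0.302 0.302
  outer loop
   vertex 2.0 2.0 2.5
   vertex 1.0 3.0 0.5
   vertex 2.5 0.5 2.5
  endloop
 endfacet
 facet normal -0.684 0.456 0.570
  outer loop
   vertex 2.0 2.0 2.5
   vertex 3.0 3.5 2.5
   vertex 1.0 3.0 0.5
  endloop
 endfacet
 facet normal 0.000 0.000 1.000
  outer loop
   vertex 2.0 2.0 2.5
   vertex 2.5 0.5 2.5
   vertex 3.0 3.5 2.5
  endloop
 endfacet
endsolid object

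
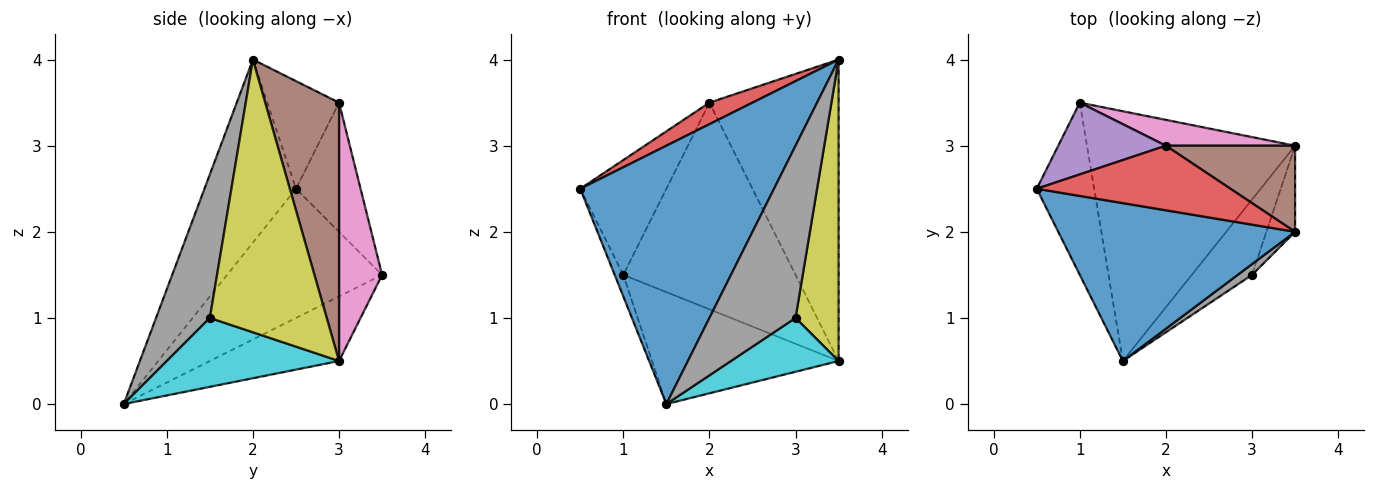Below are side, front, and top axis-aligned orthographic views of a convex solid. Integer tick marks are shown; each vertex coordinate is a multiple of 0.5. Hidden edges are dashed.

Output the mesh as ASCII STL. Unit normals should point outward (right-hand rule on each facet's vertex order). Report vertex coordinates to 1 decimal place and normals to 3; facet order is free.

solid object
 facet normal -0.374 -0.791 0.484
  outer loop
   vertex 1.5 0.5 0.0
   vertex 3.5 2.0 4.0
   vertex 0.5 2.5 2.5
  endloop
 endfacet
 facet normal -0.913 0.051 -0.406
  outer loop
   vertex 1.0 3.5 1.5
   vertex 1.5 0.5 0.0
   vertex 0.5 2.5 2.5
  endloop
 endfacet
 facet normal -0.272 0.394 -0.878
  outer loop
   vertex 3.5 3.0 0.5
   vertex 1.5 0.5 0.0
   vertex 1.0 3.5 1.5
  endloop
 endfacet
 facet normal -0.466 -0.280 0.839
  outer loop
   vertex 2.0 3.0 3.5
   vertex 0.5 2.5 2.5
   vertex 3.5 2.0 4.0
  endloop
 endfacet
 facet normal -0.537 0.716 0.447
  outer loop
   vertex 2.0 3.0 3.5
   vertex 1.0 3.5 1.5
   vertex 0.5 2.5 2.5
  endloop
 endfacet
 facet normal 0.482 0.843 0.241
  outer loop
   vertex 2.0 3.0 3.5
   vertex 3.5 2.0 4.0
   vertex 3.5 3.0 0.5
  endloop
 endfacet
 facet normal 0.241 0.963 0.120
  outer loop
   vertex 2.0 3.0 3.5
   vertex 3.5 3.0 0.5
   vertex 1.0 3.5 1.5
  endloop
 endfacet
 facet normal 0.529 -0.847 0.053
  outer loop
   vertex 3.0 1.5 1.0
   vertex 3.5 2.0 4.0
   vertex 1.5 0.5 0.0
  endloop
 endfacet
 facet normal 0.934 -0.344 -0.098
  outer loop
   vertex 3.0 1.5 1.0
   vertex 3.5 3.0 0.5
   vertex 3.5 2.0 4.0
  endloop
 endfacet
 facet normal 0.681 -0.426 -0.596
  outer loop
   vertex 3.0 1.5 1.0
   vertex 1.5 0.5 0.0
   vertex 3.5 3.0 0.5
  endloop
 endfacet
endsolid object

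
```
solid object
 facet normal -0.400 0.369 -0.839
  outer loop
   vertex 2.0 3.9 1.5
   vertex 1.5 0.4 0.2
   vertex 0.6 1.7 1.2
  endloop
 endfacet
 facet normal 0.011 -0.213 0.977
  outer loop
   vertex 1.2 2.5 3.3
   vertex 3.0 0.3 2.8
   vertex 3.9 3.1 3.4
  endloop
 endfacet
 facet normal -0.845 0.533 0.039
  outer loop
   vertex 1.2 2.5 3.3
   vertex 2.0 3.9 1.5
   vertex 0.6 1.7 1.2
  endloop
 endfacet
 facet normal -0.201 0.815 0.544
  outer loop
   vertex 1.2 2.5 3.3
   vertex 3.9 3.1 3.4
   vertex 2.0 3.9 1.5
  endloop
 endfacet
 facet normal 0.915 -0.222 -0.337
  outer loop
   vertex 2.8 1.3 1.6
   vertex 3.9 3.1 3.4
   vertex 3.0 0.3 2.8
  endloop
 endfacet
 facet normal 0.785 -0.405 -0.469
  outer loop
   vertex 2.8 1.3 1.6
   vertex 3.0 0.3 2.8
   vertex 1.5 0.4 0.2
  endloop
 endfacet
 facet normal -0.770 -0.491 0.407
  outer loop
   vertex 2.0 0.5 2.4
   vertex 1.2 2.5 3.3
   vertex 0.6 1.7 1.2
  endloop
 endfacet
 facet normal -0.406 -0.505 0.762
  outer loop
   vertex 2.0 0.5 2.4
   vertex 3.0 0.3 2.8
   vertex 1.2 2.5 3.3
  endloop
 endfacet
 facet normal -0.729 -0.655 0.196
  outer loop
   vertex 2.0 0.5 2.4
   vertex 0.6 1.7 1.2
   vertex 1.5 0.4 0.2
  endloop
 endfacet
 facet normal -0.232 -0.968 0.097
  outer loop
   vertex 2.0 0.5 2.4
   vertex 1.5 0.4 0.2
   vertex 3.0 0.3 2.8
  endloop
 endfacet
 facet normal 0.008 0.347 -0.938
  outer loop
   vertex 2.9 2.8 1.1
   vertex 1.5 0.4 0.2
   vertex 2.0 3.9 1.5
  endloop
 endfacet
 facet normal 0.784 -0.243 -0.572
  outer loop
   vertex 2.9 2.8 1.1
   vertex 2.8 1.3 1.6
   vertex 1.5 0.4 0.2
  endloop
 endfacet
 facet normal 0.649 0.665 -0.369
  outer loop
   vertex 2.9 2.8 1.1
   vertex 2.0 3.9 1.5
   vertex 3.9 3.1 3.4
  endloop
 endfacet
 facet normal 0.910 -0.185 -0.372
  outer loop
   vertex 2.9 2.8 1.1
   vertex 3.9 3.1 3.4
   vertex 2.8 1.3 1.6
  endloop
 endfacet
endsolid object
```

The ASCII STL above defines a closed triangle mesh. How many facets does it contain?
14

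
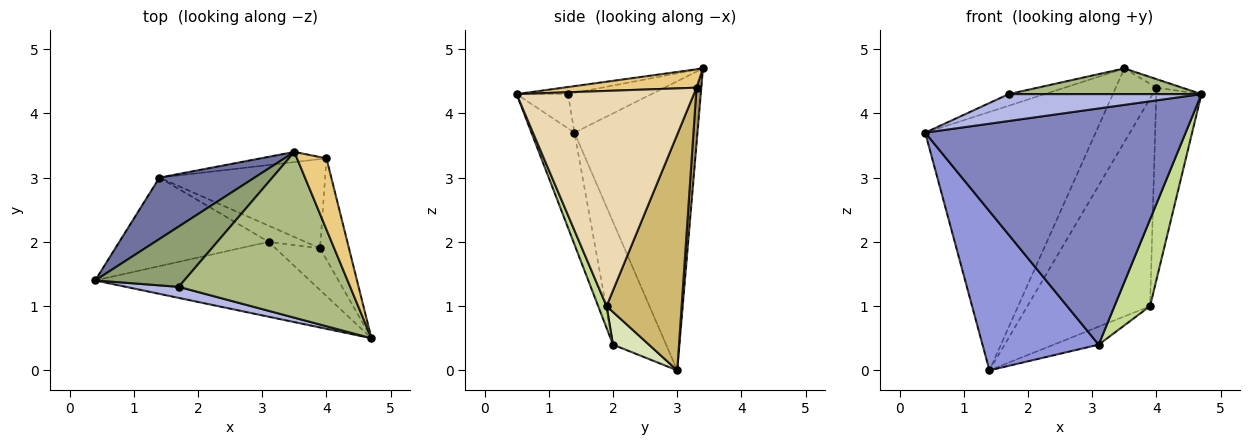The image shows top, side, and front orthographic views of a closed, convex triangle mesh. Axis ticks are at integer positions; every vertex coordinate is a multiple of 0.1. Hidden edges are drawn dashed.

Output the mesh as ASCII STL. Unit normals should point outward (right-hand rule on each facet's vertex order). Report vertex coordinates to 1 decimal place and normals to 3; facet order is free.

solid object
 facet normal -0.575 0.796 0.189
  outer loop
   vertex 1.4 3.0 0.0
   vertex 0.4 1.4 3.7
   vertex 3.5 3.4 4.7
  endloop
 endfacet
 facet normal -0.155 -0.942 -0.298
  outer loop
   vertex 3.1 2.0 0.4
   vertex 4.7 0.5 4.3
   vertex 0.4 1.4 3.7
  endloop
 endfacet
 facet normal -0.371 -0.812 -0.451
  outer loop
   vertex 3.1 2.0 0.4
   vertex 0.4 1.4 3.7
   vertex 1.4 3.0 0.0
  endloop
 endfacet
 facet normal -0.239 -0.898 0.369
  outer loop
   vertex 1.7 1.3 4.3
   vertex 0.4 1.4 3.7
   vertex 4.7 0.5 4.3
  endloop
 endfacet
 facet normal -0.402 0.173 0.899
  outer loop
   vertex 1.7 1.3 4.3
   vertex 3.5 3.4 4.7
   vertex 0.4 1.4 3.7
  endloop
 endfacet
 facet normal -0.041 -0.153 0.987
  outer loop
   vertex 1.7 1.3 4.3
   vertex 4.7 0.5 4.3
   vertex 3.5 3.4 4.7
  endloop
 endfacet
 facet normal 0.208 -0.881 -0.424
  outer loop
   vertex 3.9 1.9 1.0
   vertex 4.7 0.5 4.3
   vertex 3.1 2.0 0.4
  endloop
 endfacet
 facet normal 0.511 0.639 -0.575
  outer loop
   vertex 3.9 1.9 1.0
   vertex 3.1 2.0 0.4
   vertex 1.4 3.0 0.0
  endloop
 endfacet
 facet normal 0.116 0.984 -0.135
  outer loop
   vertex 4.0 3.3 4.4
   vertex 1.4 3.0 0.0
   vertex 3.5 3.4 4.7
  endloop
 endfacet
 facet normal 0.490 0.801 -0.344
  outer loop
   vertex 4.0 3.3 4.4
   vertex 3.9 1.9 1.0
   vertex 1.4 3.0 0.0
  endloop
 endfacet
 facet normal 0.527 0.102 0.844
  outer loop
   vertex 4.0 3.3 4.4
   vertex 3.5 3.4 4.7
   vertex 4.7 0.5 4.3
  endloop
 endfacet
 facet normal 0.961 0.245 -0.129
  outer loop
   vertex 4.0 3.3 4.4
   vertex 4.7 0.5 4.3
   vertex 3.9 1.9 1.0
  endloop
 endfacet
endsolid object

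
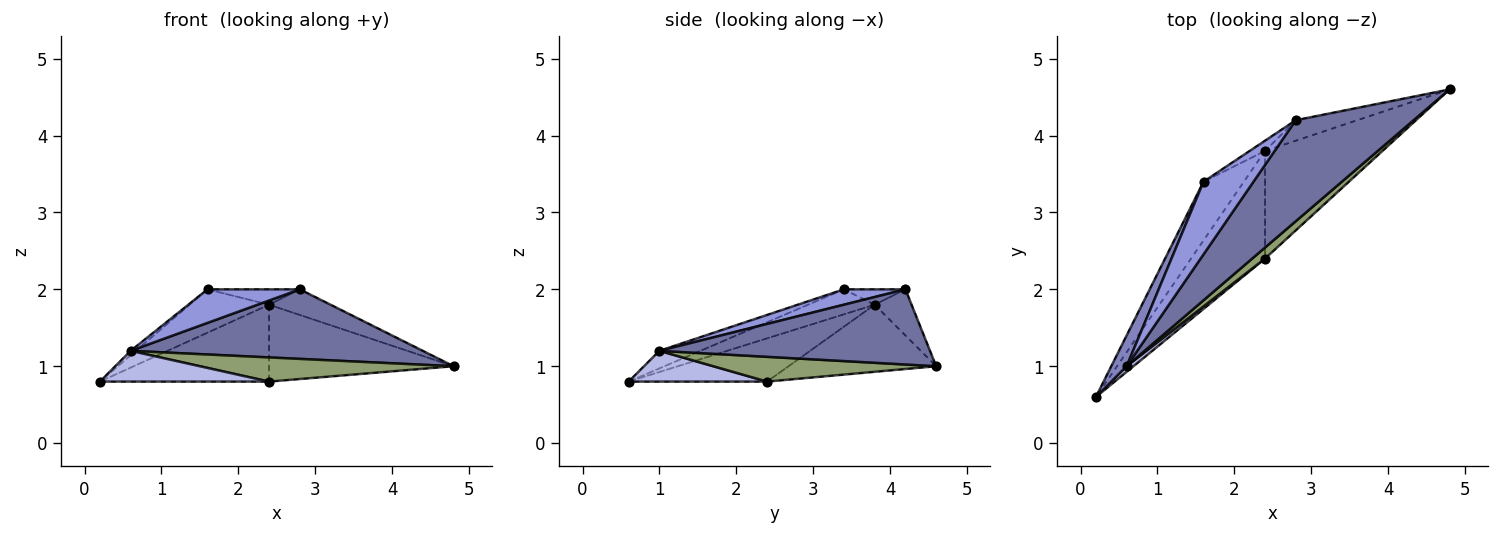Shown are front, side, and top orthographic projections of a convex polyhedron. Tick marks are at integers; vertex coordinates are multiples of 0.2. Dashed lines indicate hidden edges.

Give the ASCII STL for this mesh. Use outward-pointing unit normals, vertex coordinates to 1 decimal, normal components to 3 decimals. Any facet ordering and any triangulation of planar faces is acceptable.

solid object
 facet normal 0.465 -0.502 0.729
  outer loop
   vertex 0.6 1.0 1.2
   vertex 4.8 4.6 1.0
   vertex 2.8 4.2 2.0
  endloop
 endfacet
 facet normal -0.749 0.094 0.656
  outer loop
   vertex 1.6 3.4 2.0
   vertex 0.2 0.6 0.8
   vertex 0.6 1.0 1.2
  endloop
 endfacet
 facet normal 0.269 -0.404 0.874
  outer loop
   vertex 1.6 3.4 2.0
   vertex 0.6 1.0 1.2
   vertex 2.8 4.2 2.0
  endloop
 endfacet
 facet normal 0.627 -0.766 0.139
  outer loop
   vertex 2.4 2.4 0.8
   vertex 0.6 1.0 1.2
   vertex 0.2 0.6 0.8
  endloop
 endfacet
 facet normal 0.625 -0.711 0.323
  outer loop
   vertex 2.4 2.4 0.8
   vertex 4.8 4.6 1.0
   vertex 0.6 1.0 1.2
  endloop
 endfacet
 facet normal -0.424 0.707 -0.566
  outer loop
   vertex 2.4 3.8 1.8
   vertex 2.8 4.2 2.0
   vertex 4.8 4.6 1.0
  endloop
 endfacet
 facet normal -0.485 0.728 -0.485
  outer loop
   vertex 2.4 3.8 1.8
   vertex 1.6 3.4 2.0
   vertex 2.8 4.2 2.0
  endloop
 endfacet
 facet normal -0.422 0.527 -0.738
  outer loop
   vertex 2.4 3.8 1.8
   vertex 4.8 4.6 1.0
   vertex 2.4 2.4 0.8
  endloop
 endfacet
 facet normal -0.446 0.532 -0.720
  outer loop
   vertex 2.4 3.8 1.8
   vertex 0.2 0.6 0.8
   vertex 1.6 3.4 2.0
  endloop
 endfacet
 facet normal -0.429 0.525 -0.735
  outer loop
   vertex 2.4 3.8 1.8
   vertex 2.4 2.4 0.8
   vertex 0.2 0.6 0.8
  endloop
 endfacet
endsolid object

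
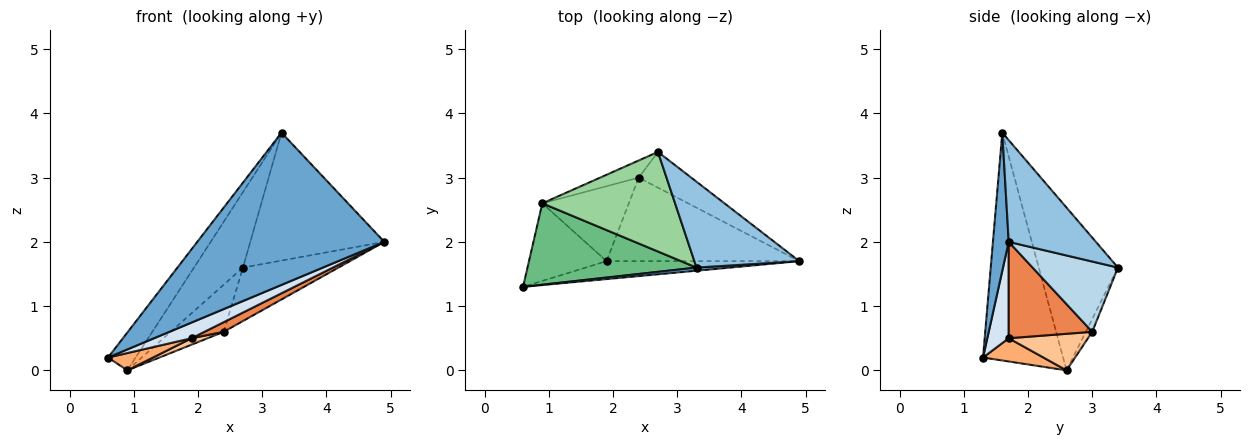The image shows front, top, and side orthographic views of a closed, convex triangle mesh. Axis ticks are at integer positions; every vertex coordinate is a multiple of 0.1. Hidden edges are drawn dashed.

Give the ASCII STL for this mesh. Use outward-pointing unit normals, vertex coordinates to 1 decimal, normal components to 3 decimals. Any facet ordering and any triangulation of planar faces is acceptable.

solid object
 facet normal 0.084 -0.996 0.021
  outer loop
   vertex 3.3 1.6 3.7
   vertex 0.6 1.3 0.2
   vertex 4.9 1.7 2.0
  endloop
 endfacet
 facet normal 0.475 0.731 0.490
  outer loop
   vertex 3.3 1.6 3.7
   vertex 4.9 1.7 2.0
   vertex 2.7 3.4 1.6
  endloop
 endfacet
 facet normal 0.597 0.667 -0.446
  outer loop
   vertex 2.4 3.0 0.6
   vertex 2.7 3.4 1.6
   vertex 4.9 1.7 2.0
  endloop
 endfacet
 facet normal 0.352 -0.616 -0.704
  outer loop
   vertex 1.9 1.7 0.5
   vertex 4.9 1.7 2.0
   vertex 0.6 1.3 0.2
  endloop
 endfacet
 facet normal 0.445 -0.103 -0.890
  outer loop
   vertex 1.9 1.7 0.5
   vertex 2.4 3.0 0.6
   vertex 4.9 1.7 2.0
  endloop
 endfacet
 facet normal 0.280 -0.209 -0.937
  outer loop
   vertex 0.9 2.6 0.0
   vertex 1.9 1.7 0.5
   vertex 0.6 1.3 0.2
  endloop
 endfacet
 facet normal 0.388 -0.079 -0.918
  outer loop
   vertex 0.9 2.6 0.0
   vertex 2.4 3.0 0.6
   vertex 1.9 1.7 0.5
  endloop
 endfacet
 facet normal -0.113 0.934 -0.340
  outer loop
   vertex 0.9 2.6 0.0
   vertex 2.7 3.4 1.6
   vertex 2.4 3.0 0.6
  endloop
 endfacet
 facet normal -0.774 0.267 0.574
  outer loop
   vertex 0.9 2.6 0.0
   vertex 0.6 1.3 0.2
   vertex 3.3 1.6 3.7
  endloop
 endfacet
 facet normal -0.699 0.432 0.570
  outer loop
   vertex 0.9 2.6 0.0
   vertex 3.3 1.6 3.7
   vertex 2.7 3.4 1.6
  endloop
 endfacet
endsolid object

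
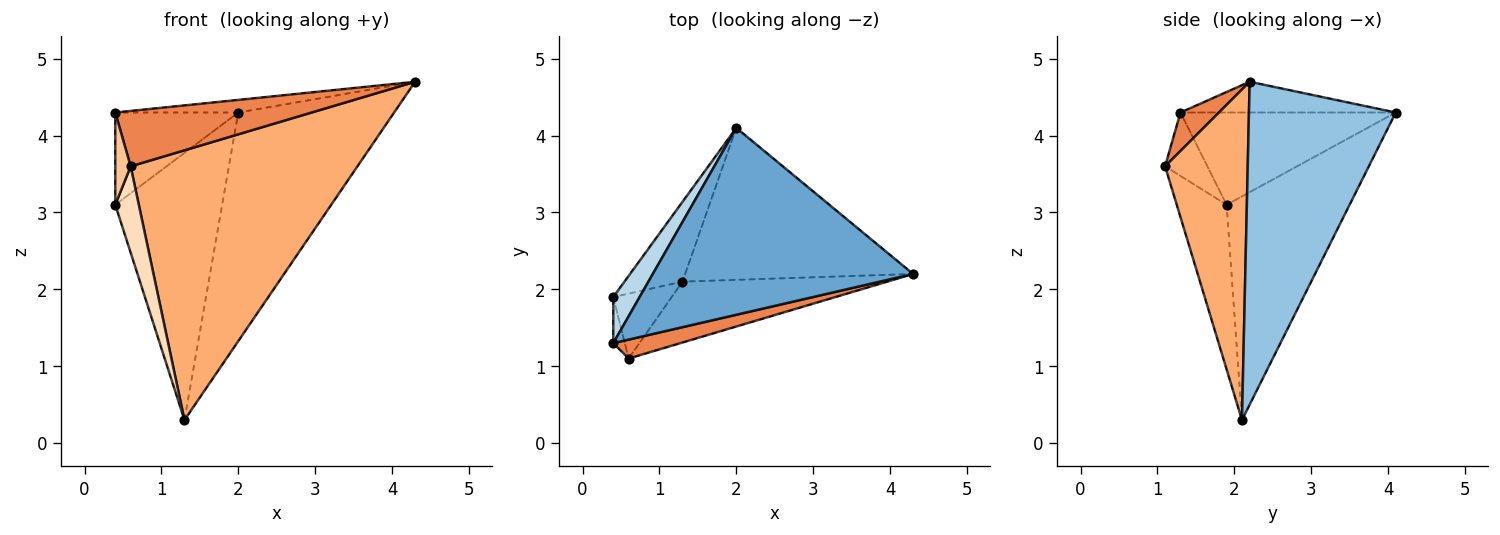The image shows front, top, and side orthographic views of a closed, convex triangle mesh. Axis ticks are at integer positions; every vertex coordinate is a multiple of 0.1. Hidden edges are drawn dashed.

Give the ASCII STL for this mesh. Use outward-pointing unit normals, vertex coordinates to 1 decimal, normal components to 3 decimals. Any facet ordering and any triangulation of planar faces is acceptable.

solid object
 facet normal -0.117 0.067 0.991
  outer loop
   vertex 2.0 4.1 4.3
   vertex 0.4 1.3 4.3
   vertex 4.3 2.2 4.7
  endloop
 endfacet
 facet normal 0.617 0.655 -0.436
  outer loop
   vertex 1.3 2.1 0.3
   vertex 2.0 4.1 4.3
   vertex 4.3 2.2 4.7
  endloop
 endfacet
 facet normal -0.843 0.482 0.241
  outer loop
   vertex 0.4 1.9 3.1
   vertex 0.4 1.3 4.3
   vertex 2.0 4.1 4.3
  endloop
 endfacet
 facet normal -0.741 0.644 -0.192
  outer loop
   vertex 0.4 1.9 3.1
   vertex 2.0 4.1 4.3
   vertex 1.3 2.1 0.3
  endloop
 endfacet
 facet normal 0.182 -0.930 0.318
  outer loop
   vertex 0.6 1.1 3.6
   vertex 4.3 2.2 4.7
   vertex 0.4 1.3 4.3
  endloop
 endfacet
 facet normal 0.335 -0.919 -0.207
  outer loop
   vertex 0.6 1.1 3.6
   vertex 1.3 2.1 0.3
   vertex 4.3 2.2 4.7
  endloop
 endfacet
 facet normal -0.926 -0.337 -0.168
  outer loop
   vertex 0.6 1.1 3.6
   vertex 0.4 1.3 4.3
   vertex 0.4 1.9 3.1
  endloop
 endfacet
 facet normal -0.861 -0.406 -0.306
  outer loop
   vertex 0.6 1.1 3.6
   vertex 0.4 1.9 3.1
   vertex 1.3 2.1 0.3
  endloop
 endfacet
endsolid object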